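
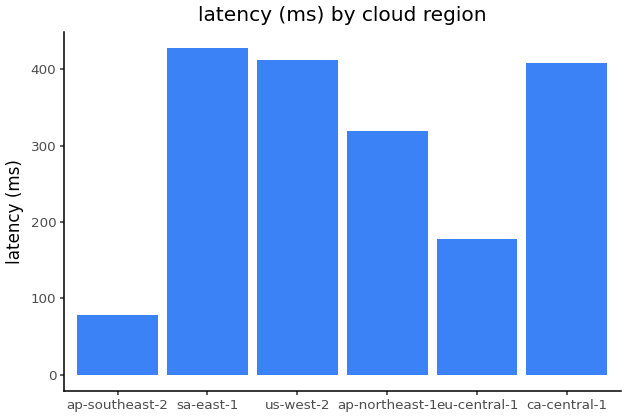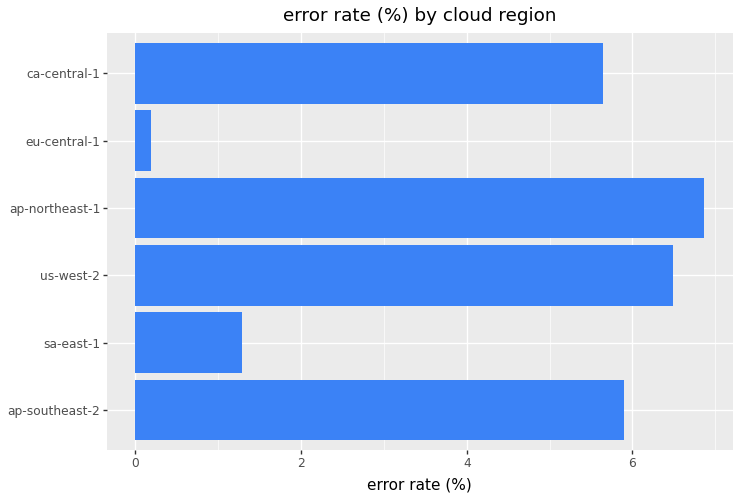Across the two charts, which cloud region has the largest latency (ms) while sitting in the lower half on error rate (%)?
sa-east-1

Chart 2 median error rate (%) ≈ 6; below-median cloud regions: sa-east-1, eu-central-1, ca-central-1. Among those, sa-east-1 has the highest latency (ms) (≈ 450).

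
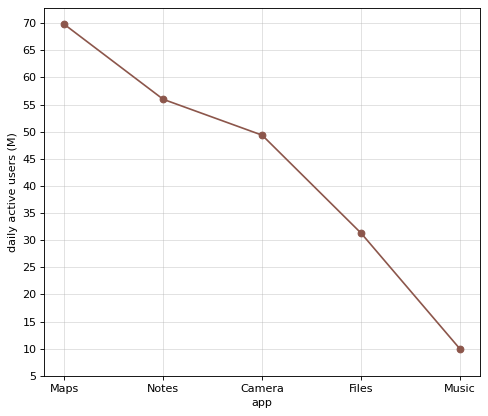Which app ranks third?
Camera

Top 4: Maps ≈ 70, Notes ≈ 55, Camera ≈ 50, Files ≈ 30.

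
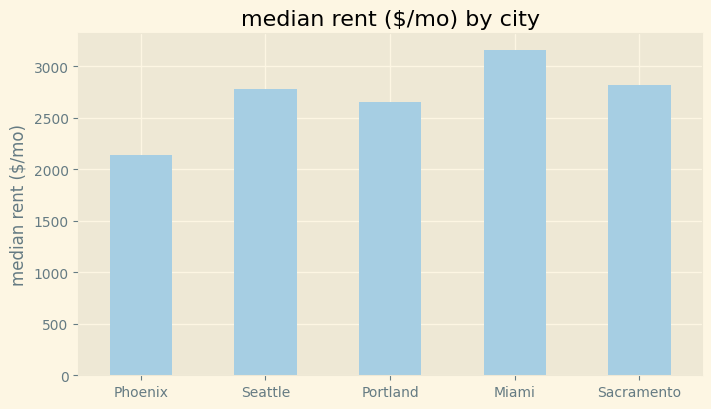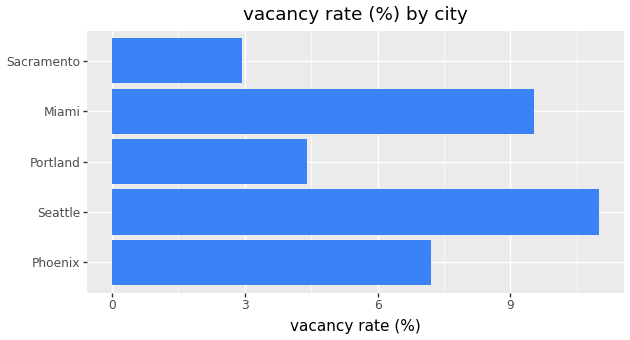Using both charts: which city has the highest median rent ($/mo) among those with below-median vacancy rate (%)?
Chart 2 median vacancy rate (%) ≈ 8; below-median cities: Portland, Sacramento. Among those, Sacramento has the highest median rent ($/mo) (≈ 3000).

Sacramento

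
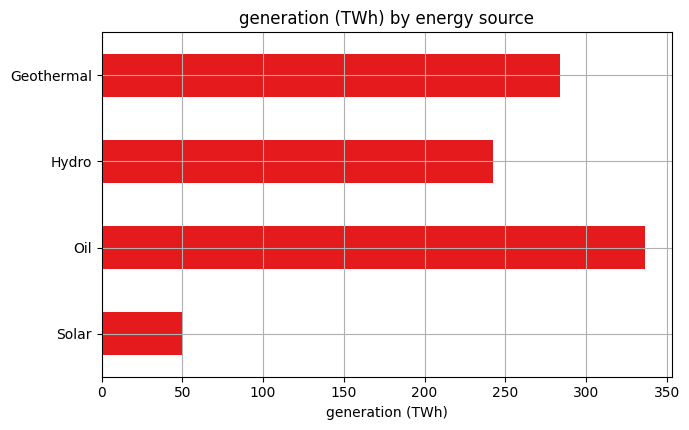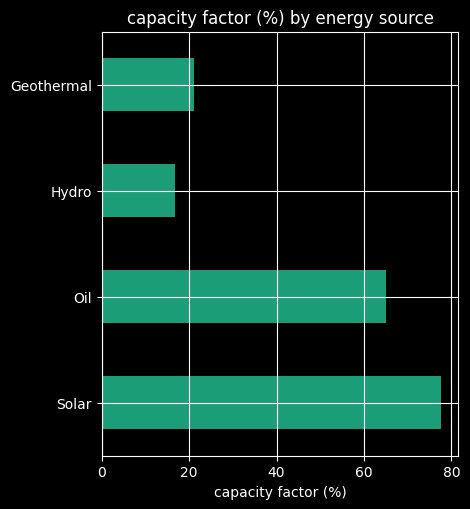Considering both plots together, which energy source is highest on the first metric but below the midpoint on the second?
Chart 2 median capacity factor (%) ≈ 40; below-median energy sources: Hydro, Geothermal. Among those, Geothermal has the highest generation (TWh) (≈ 300).

Geothermal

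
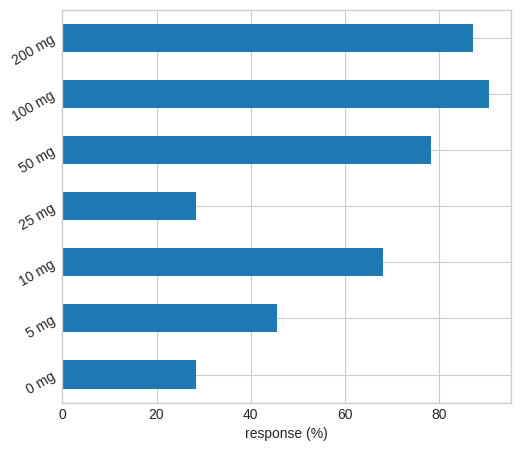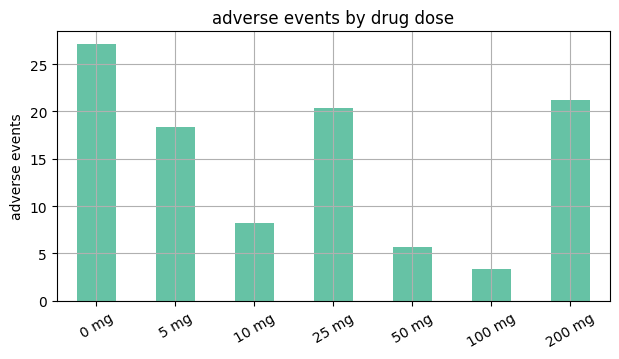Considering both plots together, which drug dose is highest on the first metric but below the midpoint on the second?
100 mg

Chart 2 median adverse events ≈ 20; below-median drug doses: 10 mg, 50 mg, 100 mg. Among those, 100 mg has the highest response (%) (≈ 90).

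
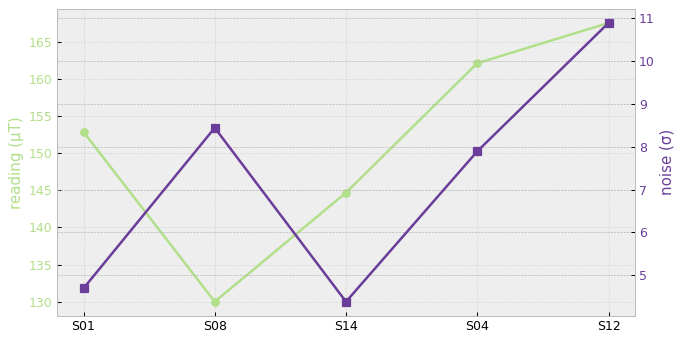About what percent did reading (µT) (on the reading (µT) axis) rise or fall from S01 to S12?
S01 ≈ 155, S12 ≈ 170; (170 − 155) / 155 ≈ +9.7%.

≈ +9.7%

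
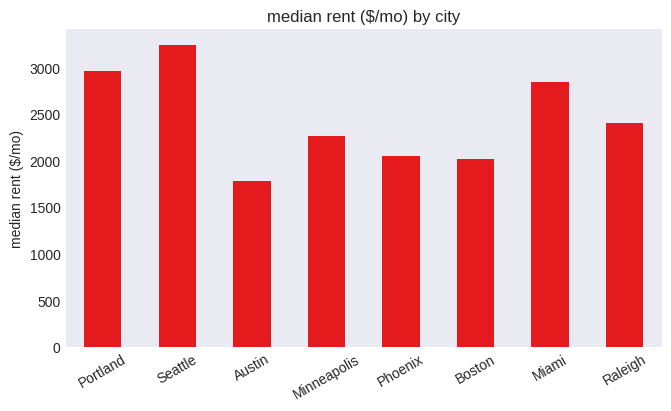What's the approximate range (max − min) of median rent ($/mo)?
Max Seattle ≈ 3000, min Austin ≈ 2000; range ≈ 1000.

≈ 1000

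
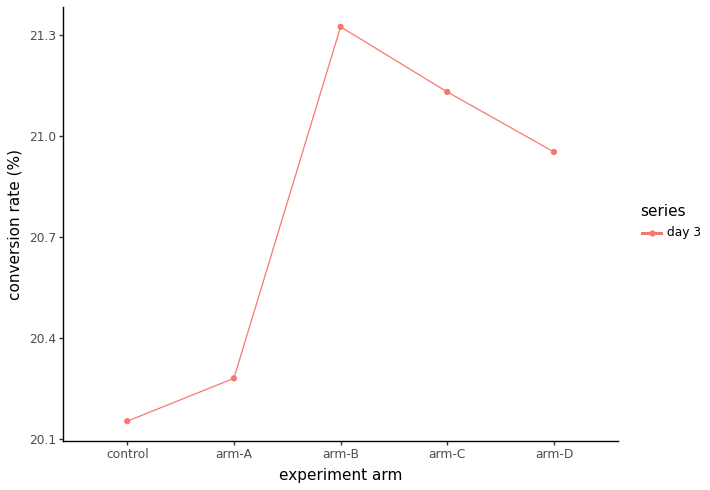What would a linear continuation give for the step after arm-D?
Last three: 21.3, 21.1, 21.0 → slope ≈ -0.15/step → next ≈ 20.85.

≈ 20.85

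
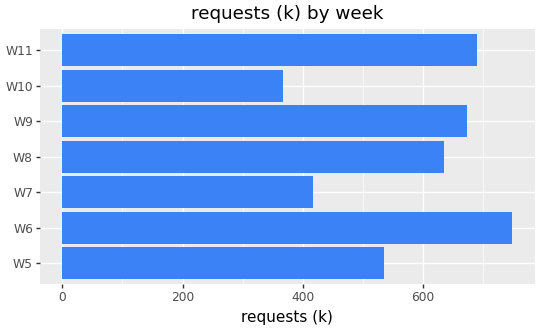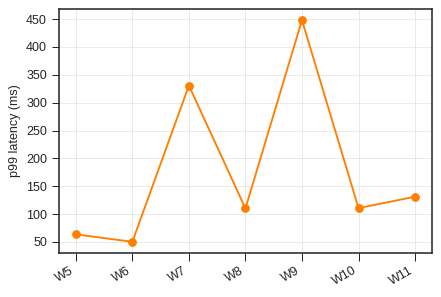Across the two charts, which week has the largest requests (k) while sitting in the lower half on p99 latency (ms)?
W6

Chart 2 median p99 latency (ms) ≈ 100; below-median weeks: W5, W6, W8. Among those, W6 has the highest requests (k) (≈ 700).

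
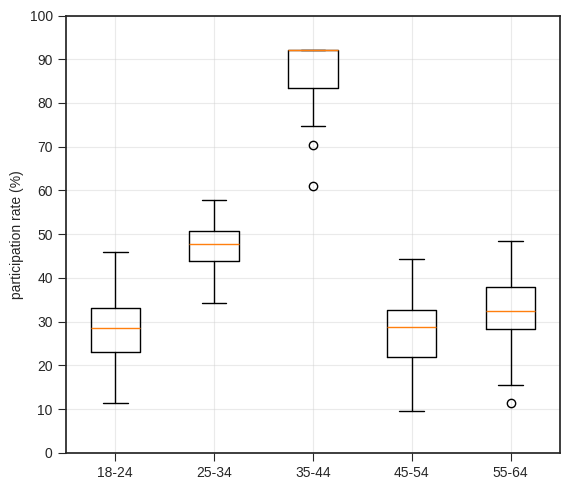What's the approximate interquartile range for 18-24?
Q3 ≈ 30, Q1 ≈ 20; IQR ≈ 10.

≈ 10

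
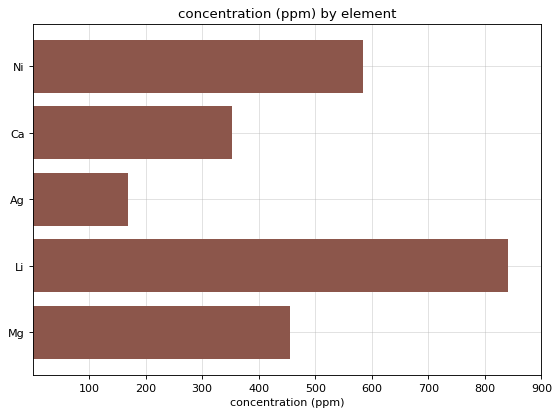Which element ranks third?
Top 4: Li ≈ 800, Ni ≈ 600, Mg ≈ 500, Ca ≈ 400.

Mg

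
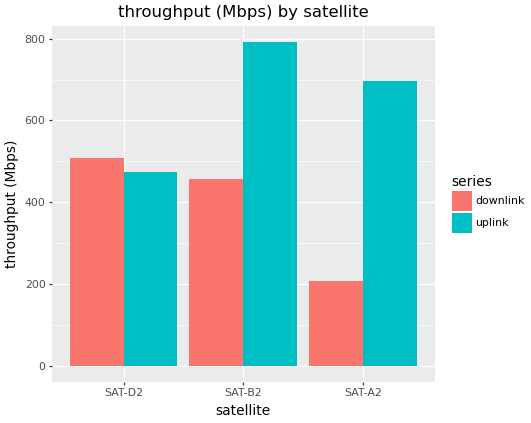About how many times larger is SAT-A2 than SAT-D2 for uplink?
≈ 1.4×

SAT-A2 ≈ 700, SAT-D2 ≈ 500; 700/500 ≈ 1.4.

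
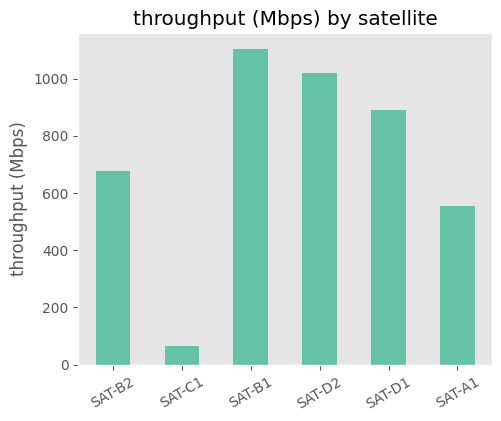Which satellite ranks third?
Top 4: SAT-B1 ≈ 1100, SAT-D2 ≈ 1000, SAT-D1 ≈ 900, SAT-B2 ≈ 700.

SAT-D1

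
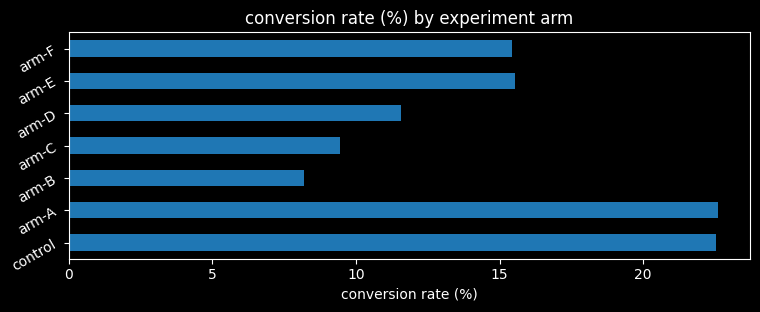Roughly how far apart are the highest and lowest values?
≈ 14

Max arm-A ≈ 22, min arm-B ≈ 8; range ≈ 14.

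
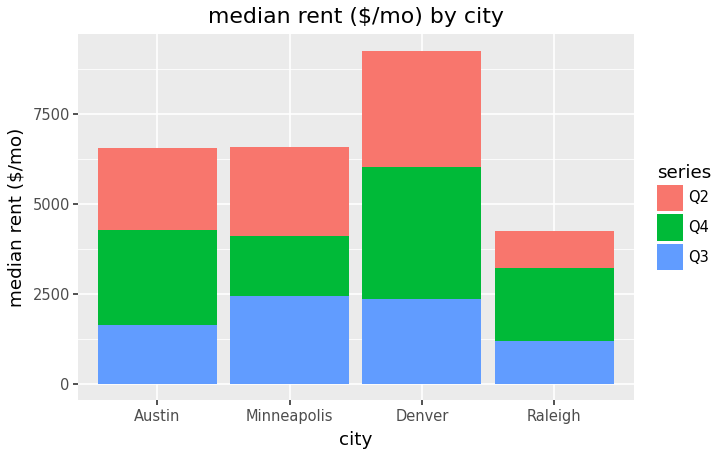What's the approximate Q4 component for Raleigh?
Q4 top ≈ 3000, bottom ≈ 1000; segment ≈ 2000.

≈ 2000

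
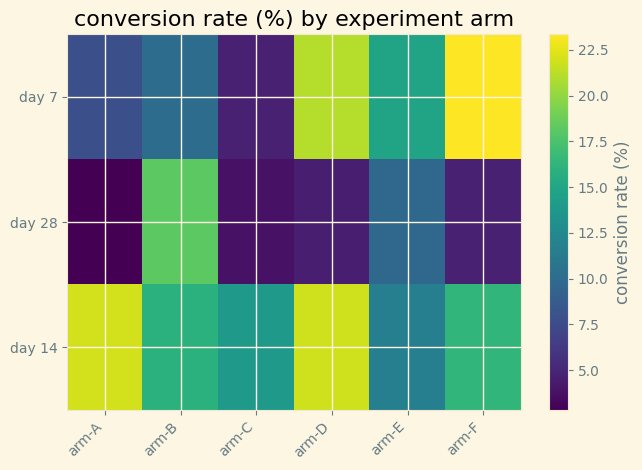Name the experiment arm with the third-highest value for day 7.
arm-E

Top 4 for day 7: arm-F ≈ 24, arm-D ≈ 22, arm-E ≈ 14, arm-B ≈ 10.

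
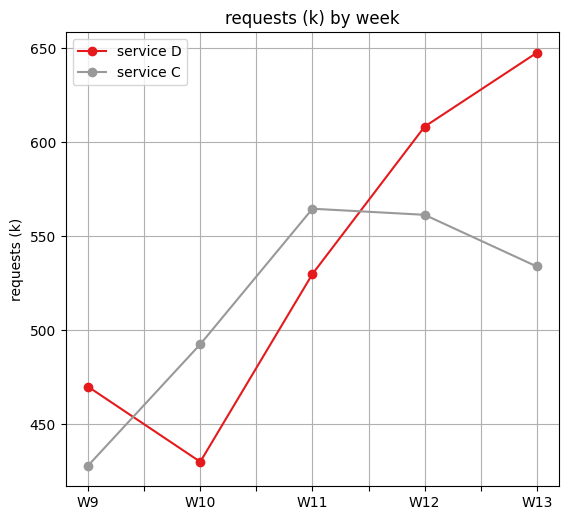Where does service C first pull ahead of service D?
W9: service C ≈ 420 vs service D ≈ 480 (not yet); W10: service C ≈ 500 vs service D ≈ 440 (first crossover).

W10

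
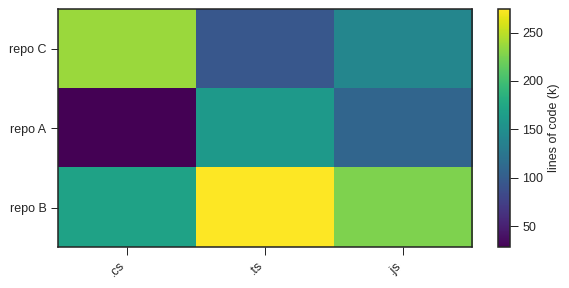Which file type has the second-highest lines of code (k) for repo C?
.js

Top 3 for repo C: .cs ≈ 250, .js ≈ 150, .ts ≈ 100.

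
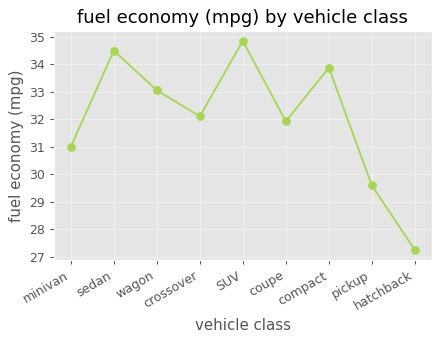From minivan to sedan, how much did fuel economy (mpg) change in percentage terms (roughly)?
≈ +9.7%

minivan ≈ 31, sedan ≈ 34; (34 − 31) / 31 ≈ +9.7%.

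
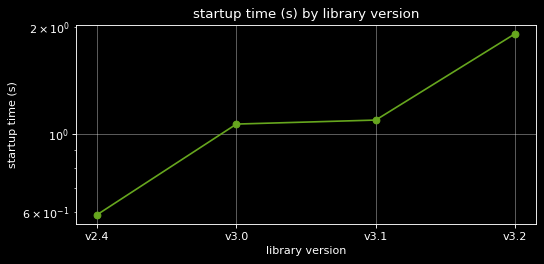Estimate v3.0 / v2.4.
v3.0 ≈ 1.0, v2.4 ≈ 0.6; 1.0/0.6 ≈ 1.67.

≈ 1.67×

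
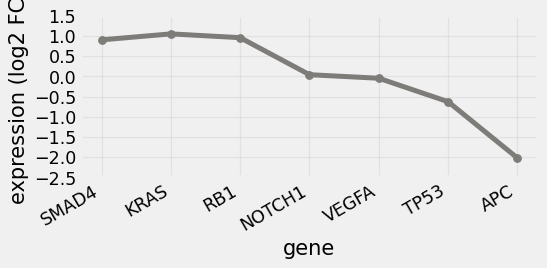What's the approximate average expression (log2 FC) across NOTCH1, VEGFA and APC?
(0.0 + 0.0 + -2.0) / 3 ≈ -0.67.

≈ -0.67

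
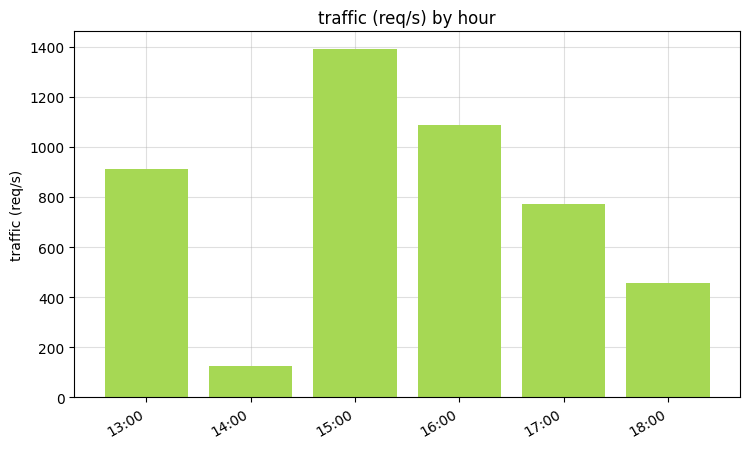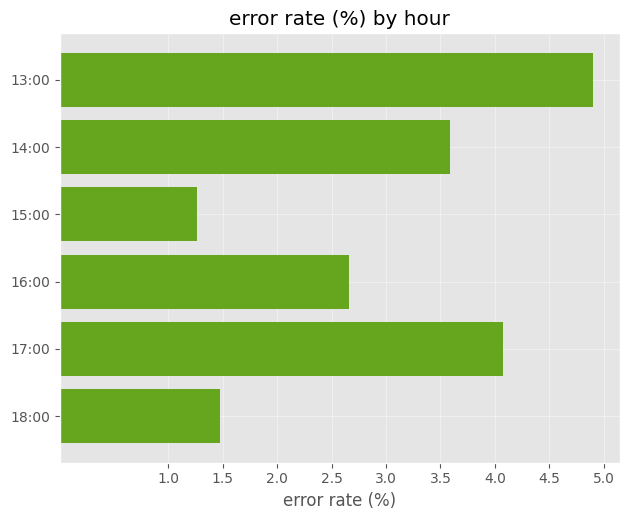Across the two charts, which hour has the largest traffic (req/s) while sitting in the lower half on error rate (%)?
Chart 2 median error rate (%) ≈ 3; below-median hours: 15:00, 16:00, 18:00. Among those, 15:00 has the highest traffic (req/s) (≈ 1400).

15:00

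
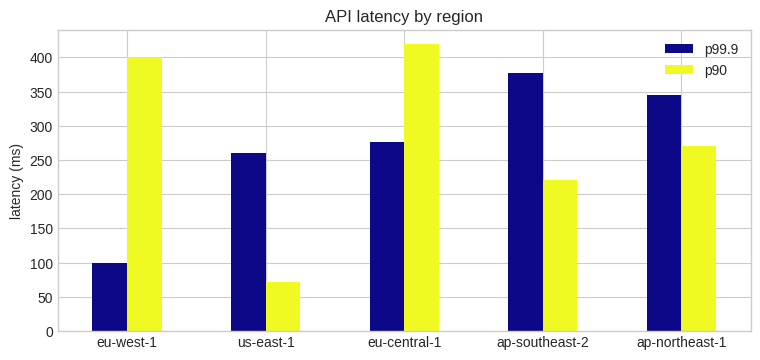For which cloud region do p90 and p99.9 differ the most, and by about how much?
eu-west-1: p90 ≈ 400, p99.9 ≈ 100 → gap ≈ 300. Next-largest (us-east-1) is only ≈ 200.

eu-west-1, ≈ 300 ms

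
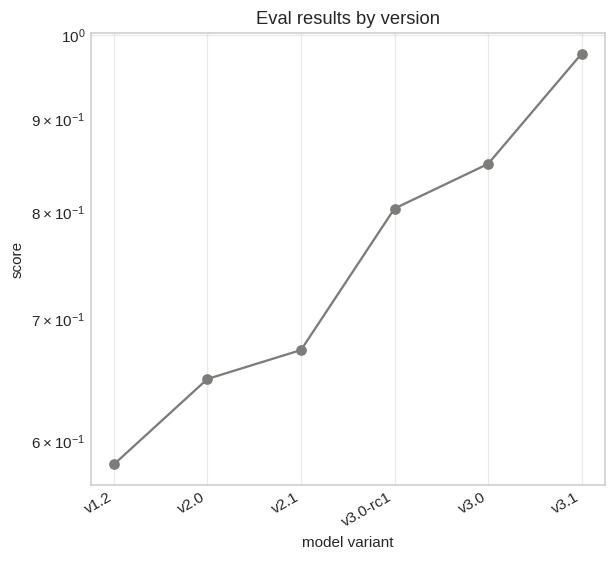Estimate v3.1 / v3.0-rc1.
v3.1 ≈ 1.00, v3.0-rc1 ≈ 0.80; 1.00/0.80 ≈ 1.25.

≈ 1.25×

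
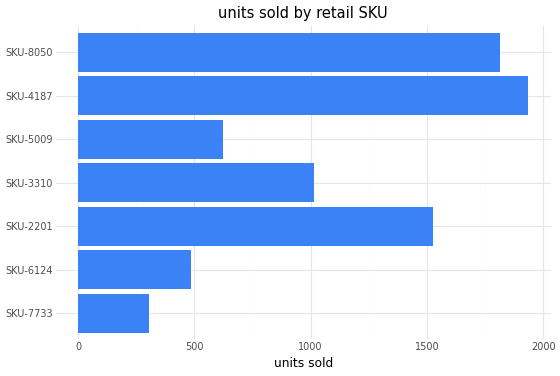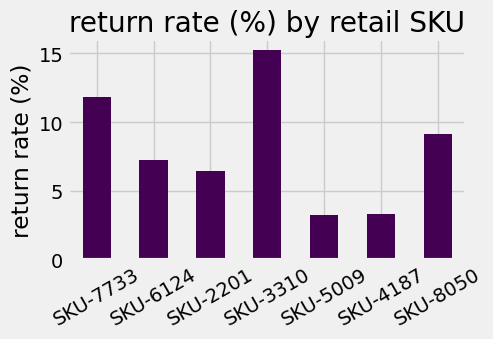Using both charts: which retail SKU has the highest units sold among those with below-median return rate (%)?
Chart 2 median return rate (%) ≈ 8; below-median retail SKUs: SKU-2201, SKU-5009, SKU-4187. Among those, SKU-4187 has the highest units sold (≈ 2000).

SKU-4187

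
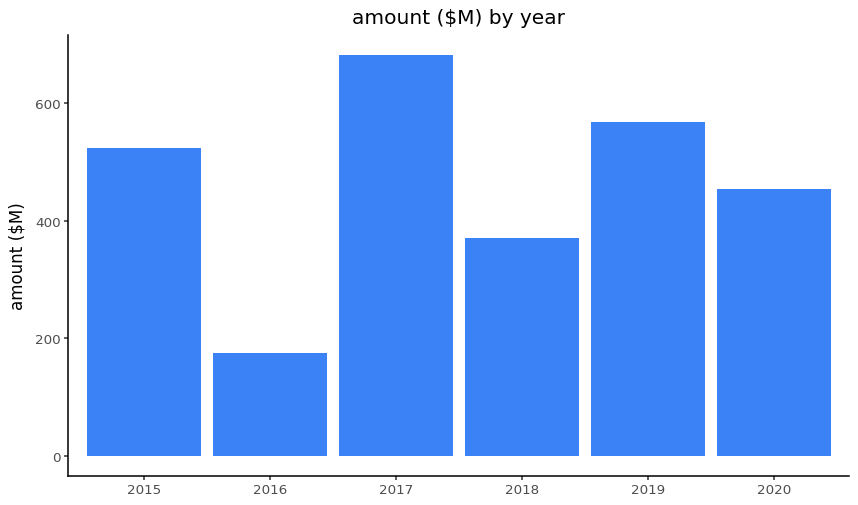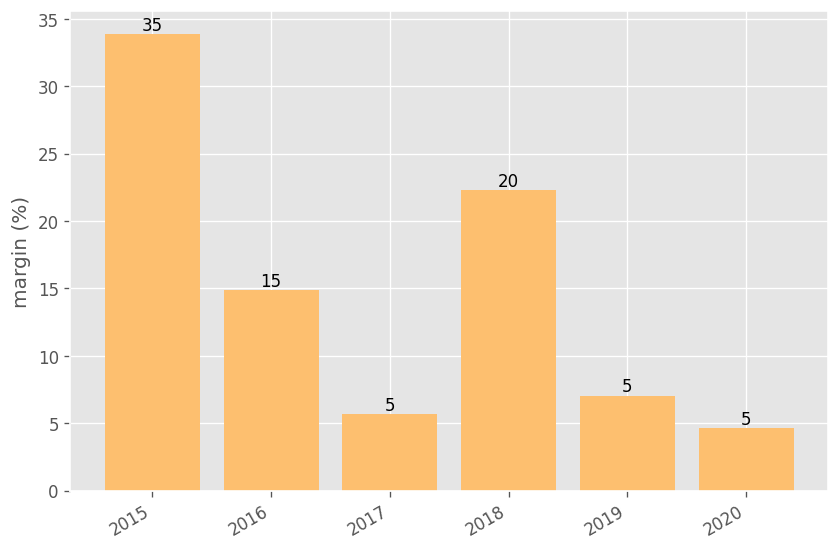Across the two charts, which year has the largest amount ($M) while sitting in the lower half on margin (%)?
2017

Chart 2 median margin (%) ≈ 10; below-median years: 2017, 2019, 2020. Among those, 2017 has the highest amount ($M) (≈ 700).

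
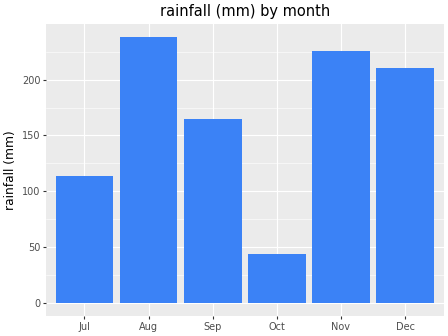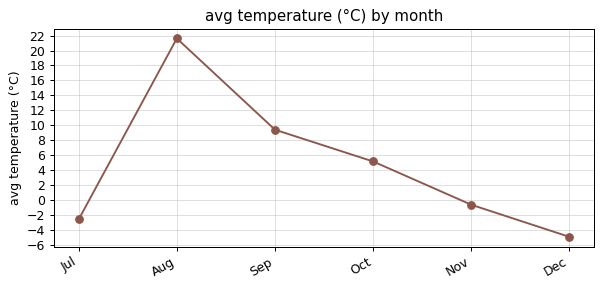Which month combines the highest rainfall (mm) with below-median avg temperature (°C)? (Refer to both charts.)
Chart 2 median avg temperature (°C) ≈ 2; below-median months: Jul, Nov, Dec. Among those, Nov has the highest rainfall (mm) (≈ 225).

Nov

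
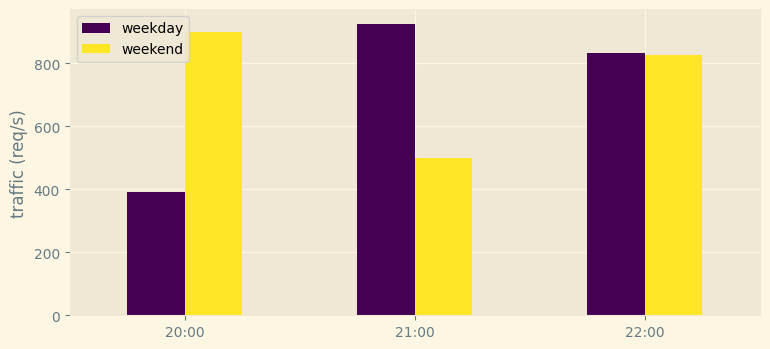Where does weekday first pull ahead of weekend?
20:00: weekday ≈ 400 vs weekend ≈ 900 (not yet); 21:00: weekday ≈ 900 vs weekend ≈ 500 (first crossover).

21:00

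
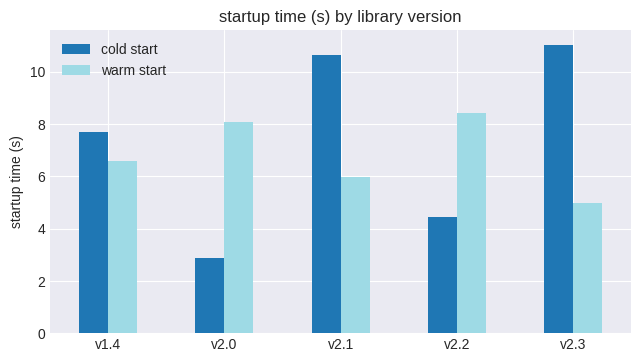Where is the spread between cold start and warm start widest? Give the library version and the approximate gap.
v2.3: cold start ≈ 11, warm start ≈ 5 → gap ≈ 6. Next-largest (v2.0) is only ≈ 5.

v2.3, ≈ 6 s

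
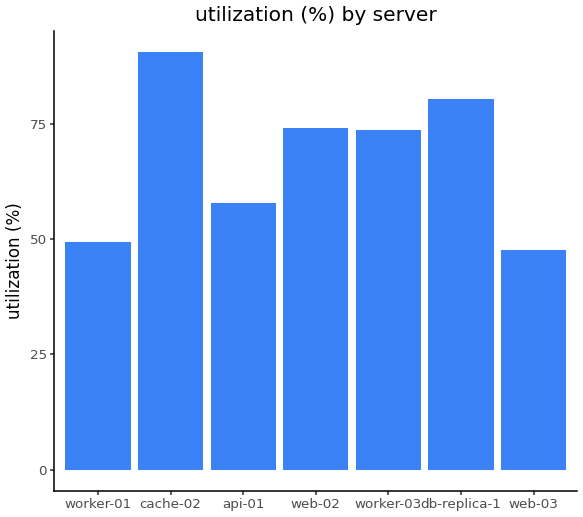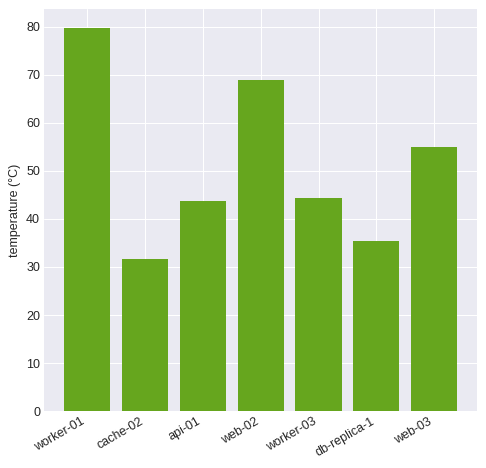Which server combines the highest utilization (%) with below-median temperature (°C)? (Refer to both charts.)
Chart 2 median temperature (°C) ≈ 40; below-median servers: cache-02, api-01, db-replica-1. Among those, cache-02 has the highest utilization (%) (≈ 90).

cache-02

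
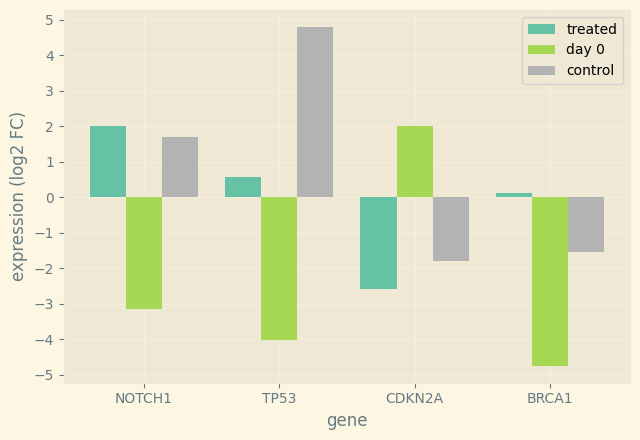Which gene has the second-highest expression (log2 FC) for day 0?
Top 3 for day 0: CDKN2A ≈ 2, NOTCH1 ≈ -3, TP53 ≈ -4.

NOTCH1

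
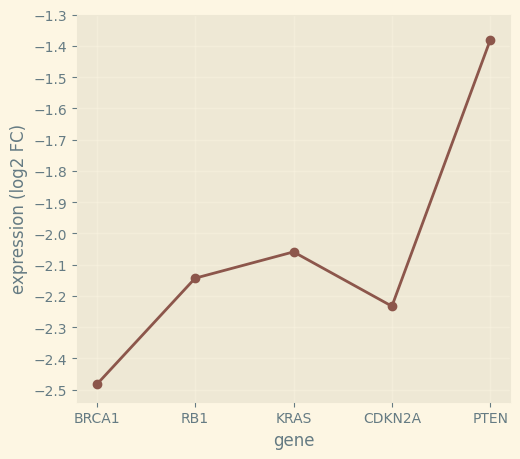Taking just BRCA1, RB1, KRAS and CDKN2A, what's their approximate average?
≈ -2.23

(-2.5 + -2.1 + -2.1 + -2.2) / 4 ≈ -2.23.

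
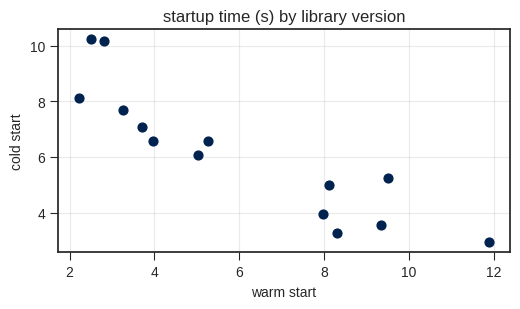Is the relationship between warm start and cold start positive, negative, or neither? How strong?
negative, strong

Points are negatively correlated; strong (|r| ≈ 0.9).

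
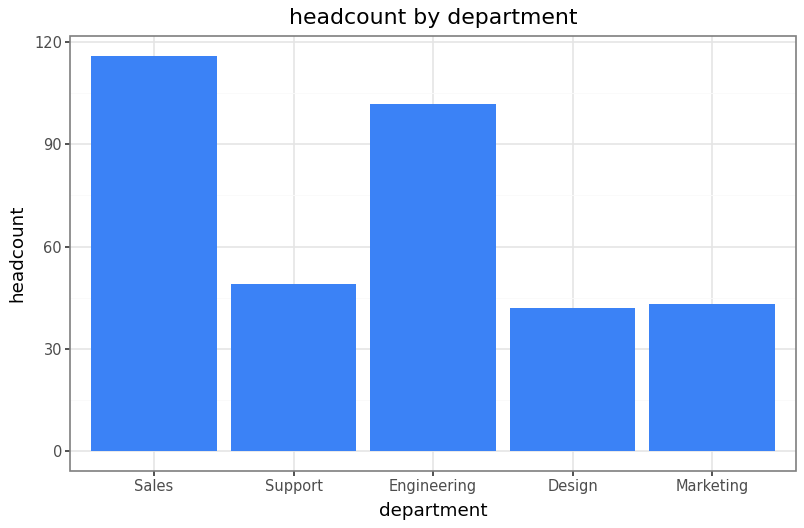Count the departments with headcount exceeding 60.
2

Above 60: Sales, Engineering.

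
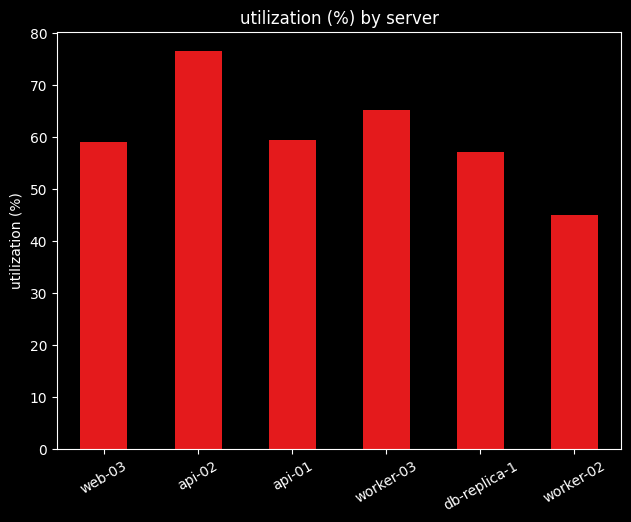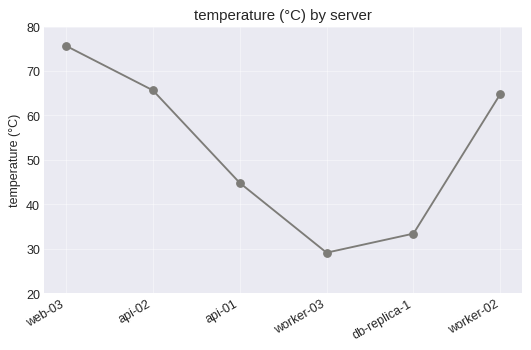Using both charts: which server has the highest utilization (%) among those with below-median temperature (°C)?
worker-03

Chart 2 median temperature (°C) ≈ 50; below-median servers: api-01, worker-03, db-replica-1. Among those, worker-03 has the highest utilization (%) (≈ 70).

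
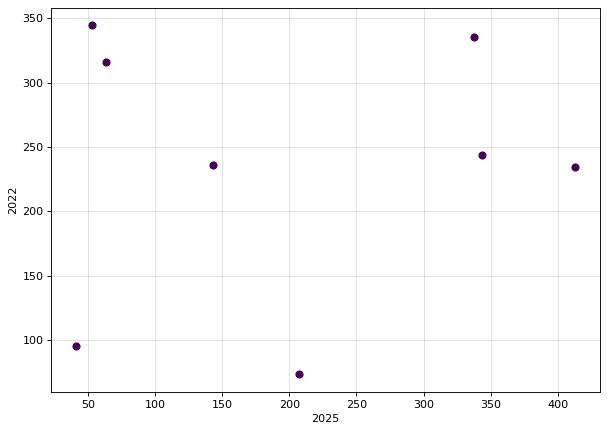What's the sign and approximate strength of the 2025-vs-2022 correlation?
Points are roughly uncorrelated; weak (|r| ≈ 0.1).

no clear correlation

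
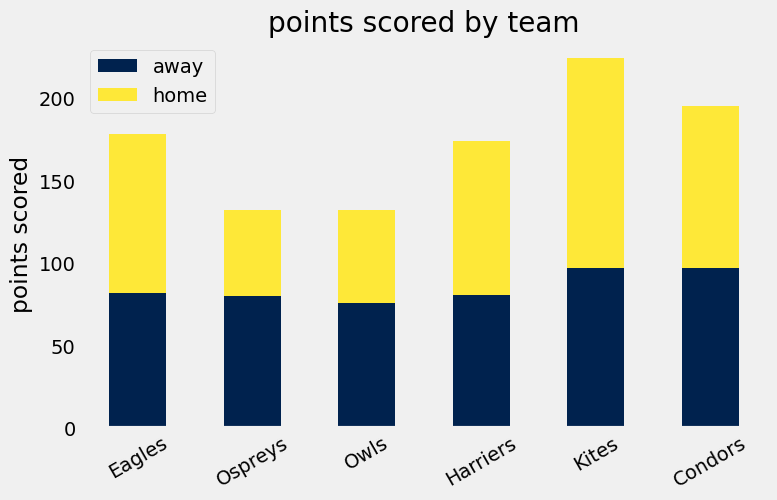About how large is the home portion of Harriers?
home top ≈ 180, bottom ≈ 80; segment ≈ 100.

≈ 100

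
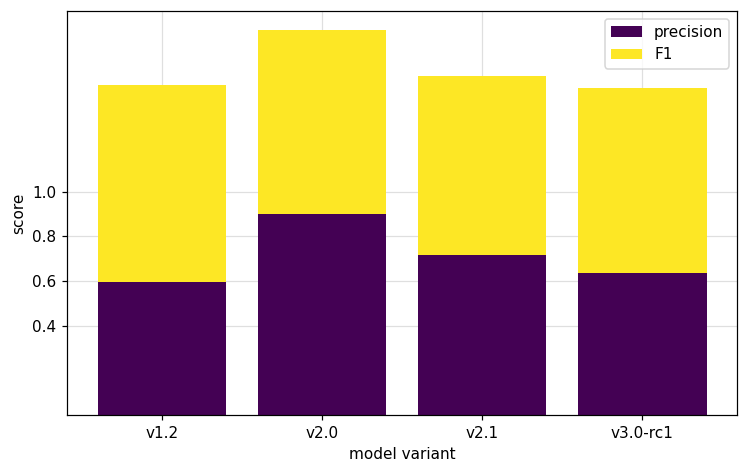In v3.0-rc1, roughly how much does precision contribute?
≈ 0.6

precision top ≈ 0.6, bottom ≈ 0.0; segment ≈ 0.6.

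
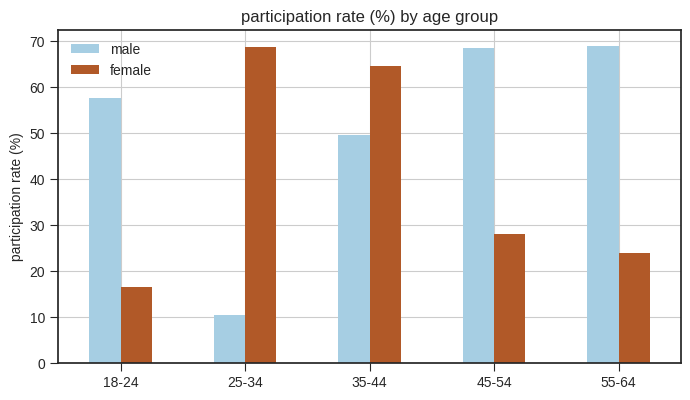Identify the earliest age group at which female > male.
25-34

18-24: female ≈ 20 vs male ≈ 60 (not yet); 25-34: female ≈ 70 vs male ≈ 10 (first crossover).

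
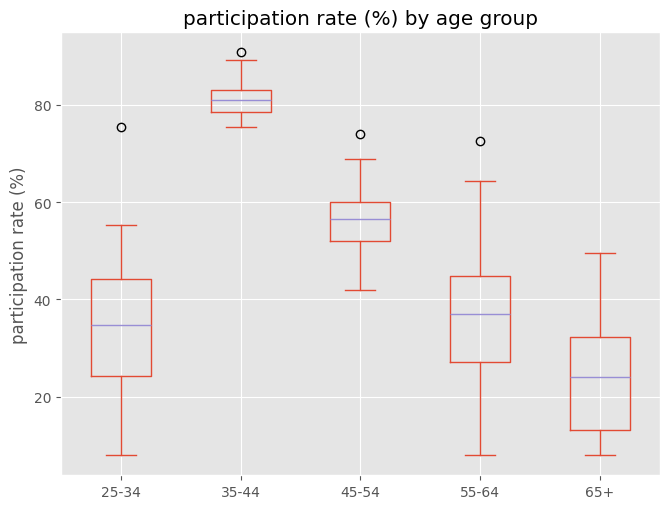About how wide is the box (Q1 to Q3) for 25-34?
Q3 ≈ 40, Q1 ≈ 20; IQR ≈ 20.

≈ 20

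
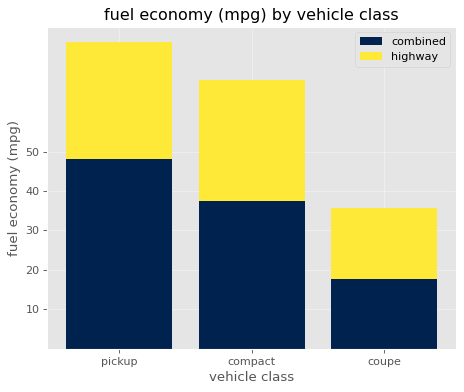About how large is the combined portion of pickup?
≈ 50

combined top ≈ 50, bottom ≈ 0; segment ≈ 50.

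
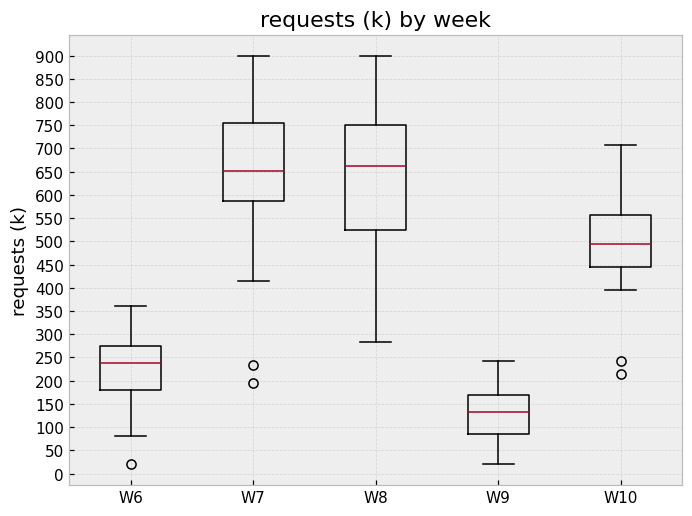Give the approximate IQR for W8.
≈ 250

Q3 ≈ 750, Q1 ≈ 500; IQR ≈ 250.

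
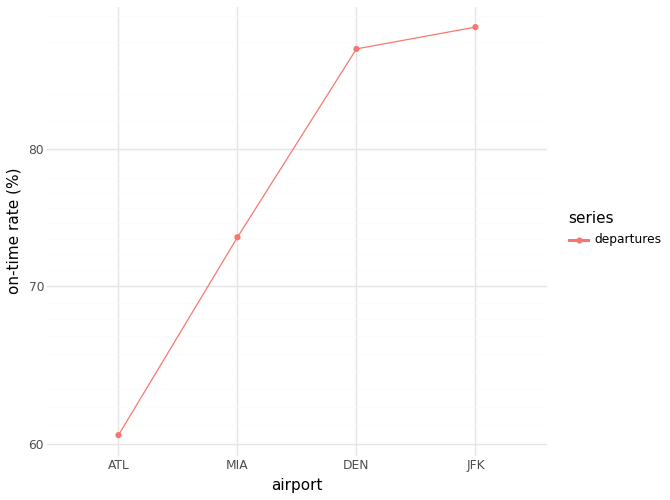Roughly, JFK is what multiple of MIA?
≈ 1.2×

JFK ≈ 90, MIA ≈ 75; 90/75 ≈ 1.2.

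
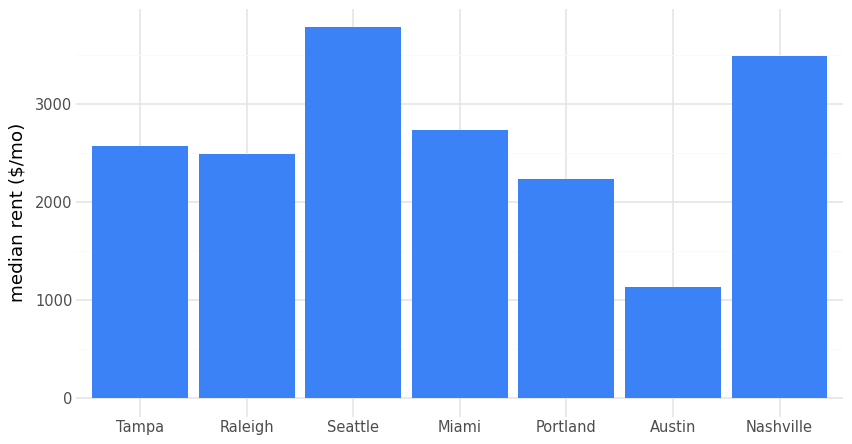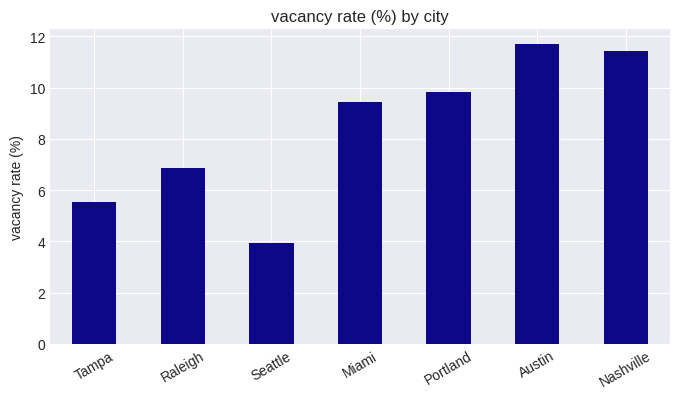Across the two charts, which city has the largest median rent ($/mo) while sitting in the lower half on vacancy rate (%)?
Seattle

Chart 2 median vacancy rate (%) ≈ 10; below-median cities: Tampa, Raleigh, Seattle. Among those, Seattle has the highest median rent ($/mo) (≈ 4000).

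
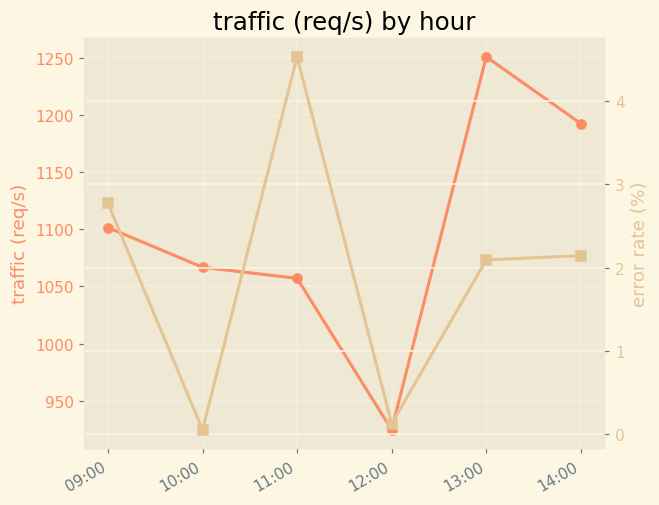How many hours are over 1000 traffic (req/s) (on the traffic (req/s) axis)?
5

Above 1000: 09:00, 10:00, 11:00, 13:00, 14:00.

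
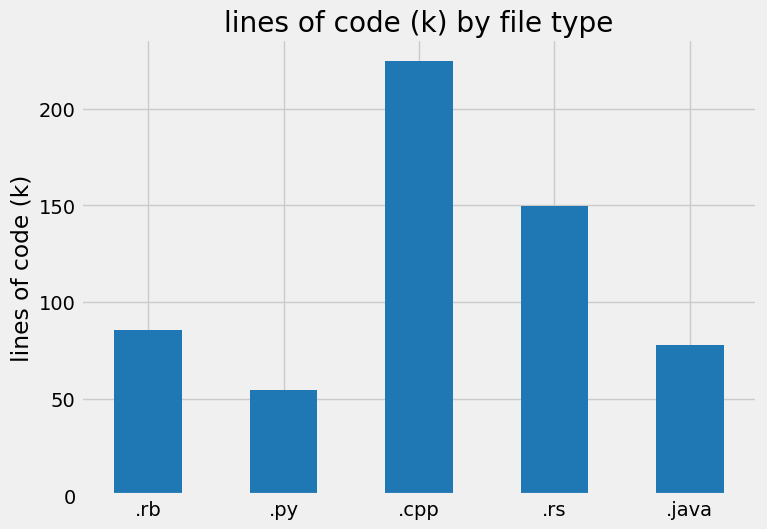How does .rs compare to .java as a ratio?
.rs ≈ 140, .java ≈ 80; 140/80 ≈ 1.75.

≈ 1.75×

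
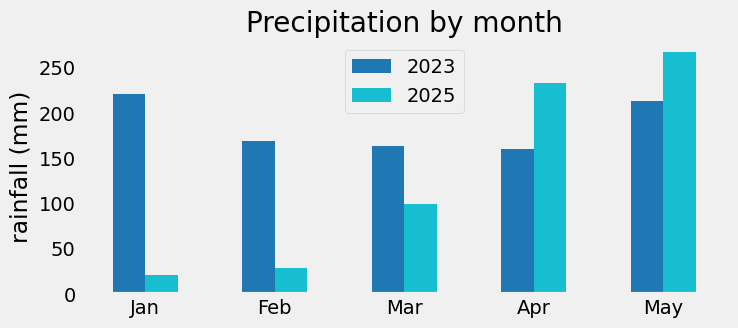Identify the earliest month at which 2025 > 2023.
Mar: 2025 ≈ 100 vs 2023 ≈ 175 (not yet); Apr: 2025 ≈ 225 vs 2023 ≈ 150 (first crossover).

Apr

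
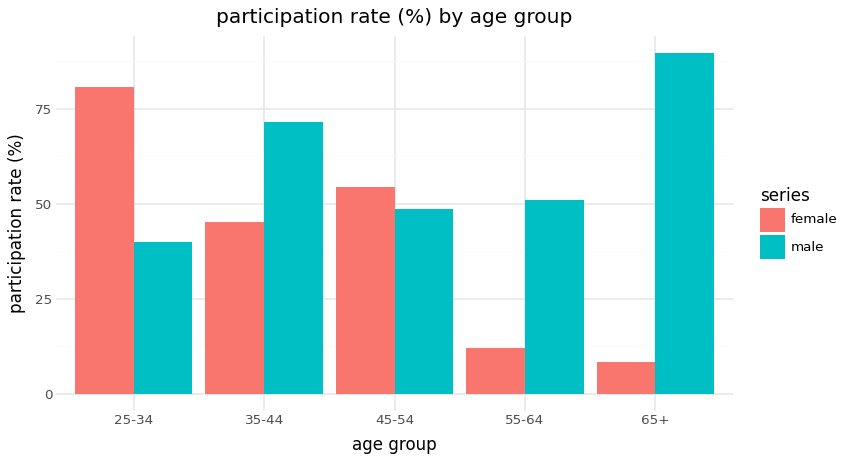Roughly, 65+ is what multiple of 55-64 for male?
≈ 1.8×

65+ ≈ 90, 55-64 ≈ 50; 90/50 ≈ 1.8.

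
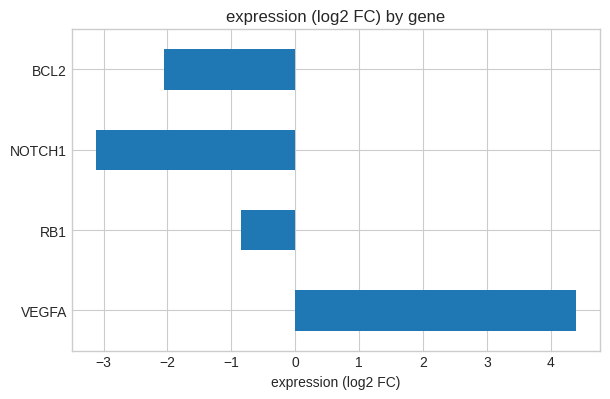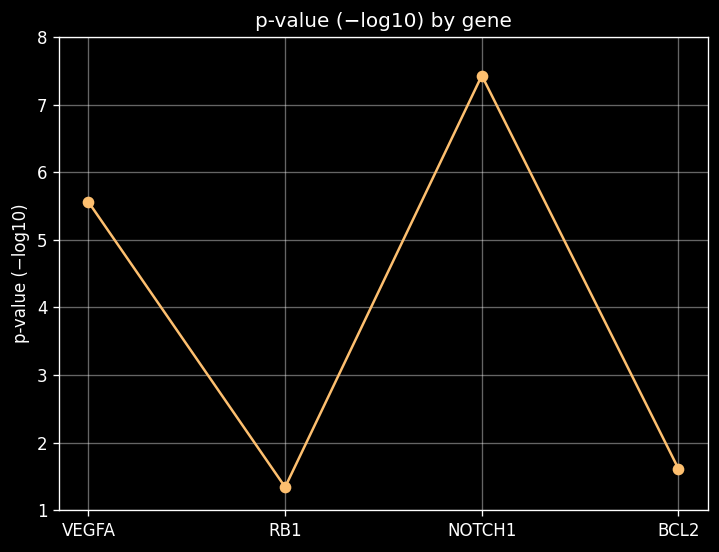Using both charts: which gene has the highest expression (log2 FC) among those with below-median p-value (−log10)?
RB1

Chart 2 median p-value (−log10) ≈ 4; below-median genes: RB1, BCL2. Among those, RB1 has the highest expression (log2 FC) (≈ -1).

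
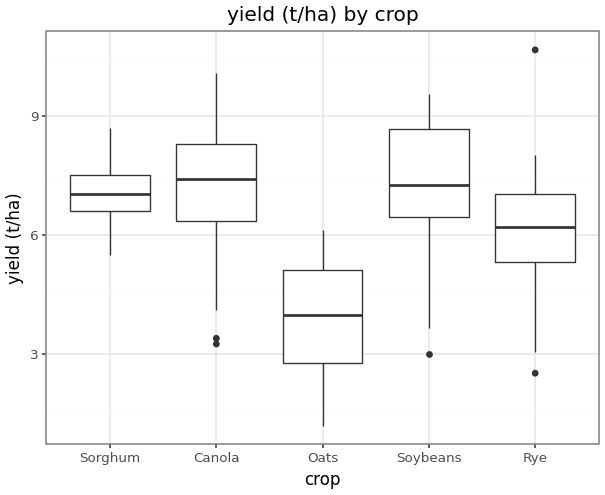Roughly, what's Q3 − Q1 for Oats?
≈ 2.0

Q3 ≈ 5.0, Q1 ≈ 3.0; IQR ≈ 2.0.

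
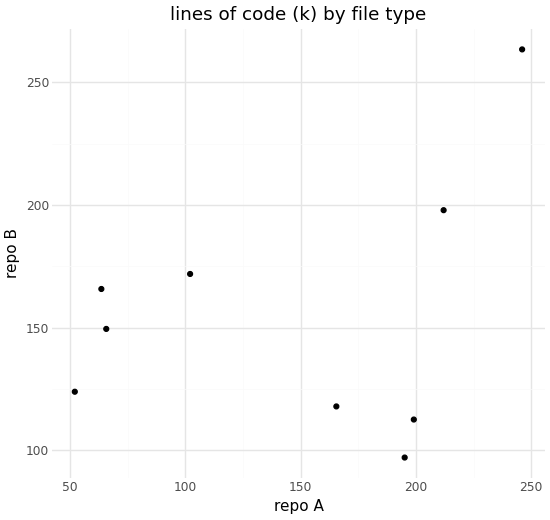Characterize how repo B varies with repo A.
Points are positively correlated; weak (|r| ≈ 0.3).

positive, weak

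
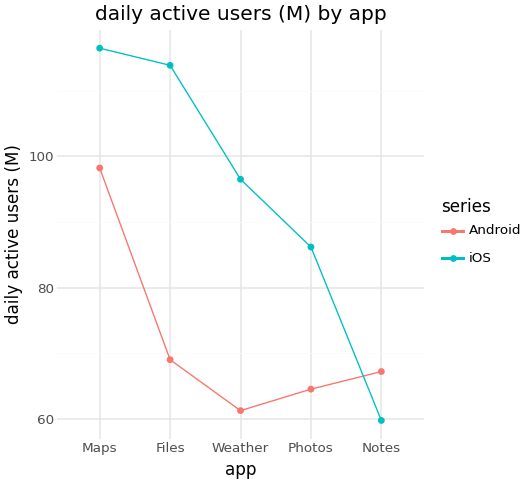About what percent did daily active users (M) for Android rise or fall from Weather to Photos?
≈ +8.3%

Weather ≈ 60, Photos ≈ 65; (65 − 60) / 60 ≈ +8.3%.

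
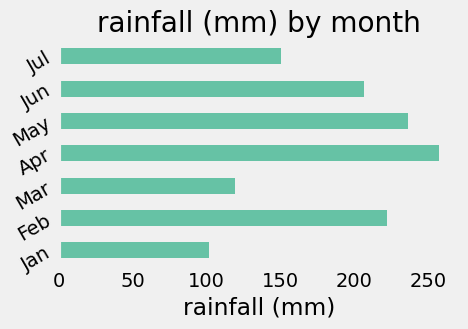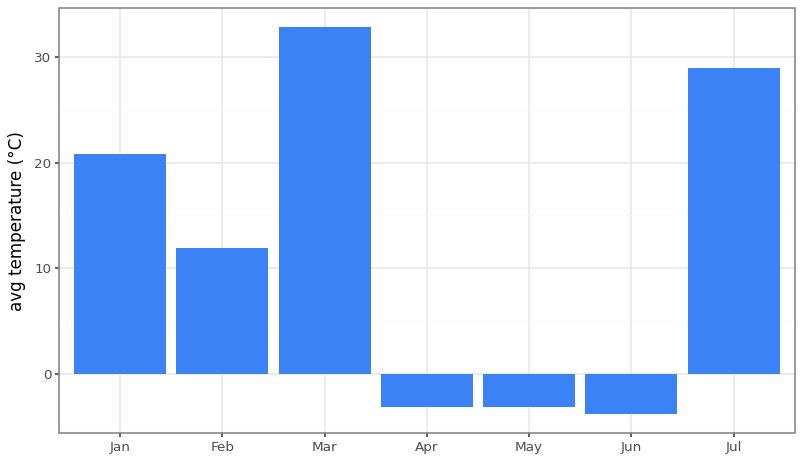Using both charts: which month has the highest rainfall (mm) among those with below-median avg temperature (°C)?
Chart 2 median avg temperature (°C) ≈ 10; below-median months: Apr, May, Jun. Among those, Apr has the highest rainfall (mm) (≈ 250).

Apr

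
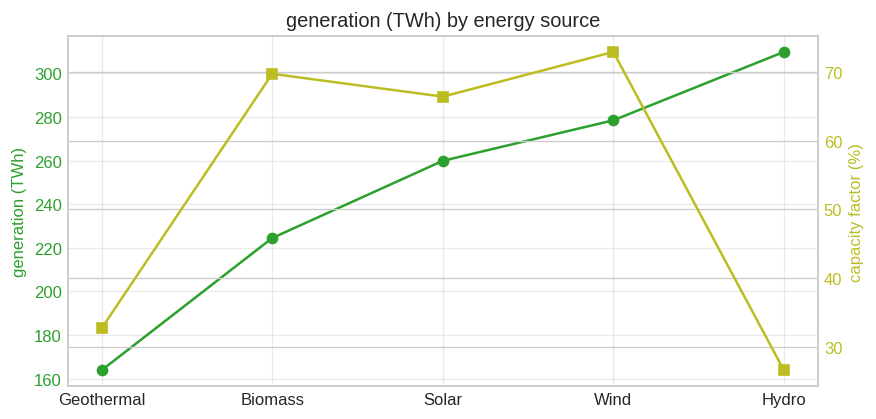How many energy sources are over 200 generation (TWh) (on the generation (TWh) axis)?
4

Above 200: Biomass, Solar, Wind, Hydro.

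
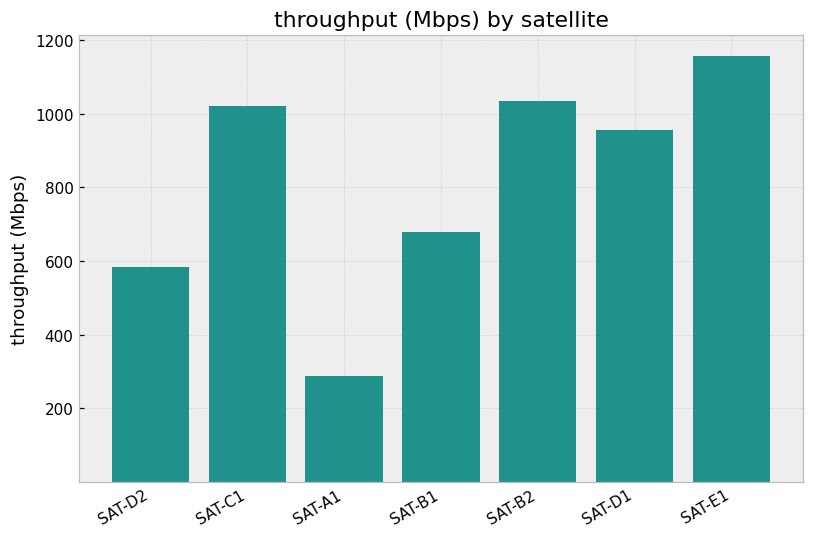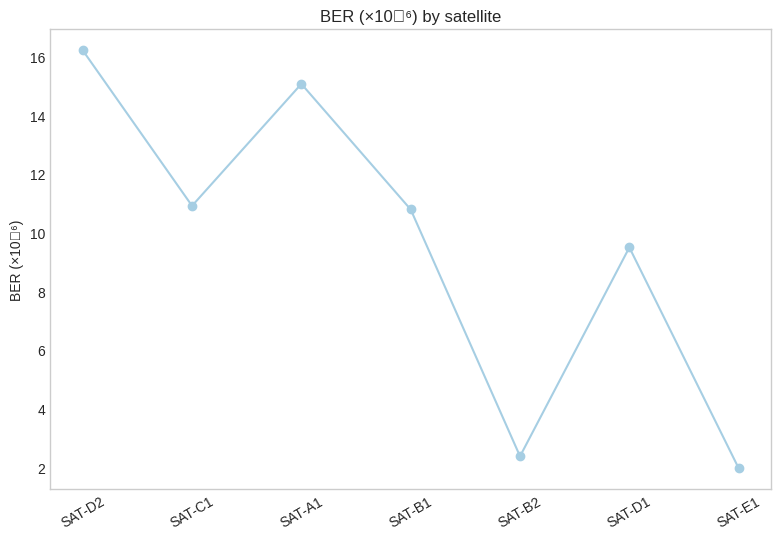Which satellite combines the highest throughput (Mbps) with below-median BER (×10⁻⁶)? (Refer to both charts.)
SAT-E1

Chart 2 median BER (×10⁻⁶) ≈ 10; below-median satellites: SAT-B2, SAT-D1, SAT-E1. Among those, SAT-E1 has the highest throughput (Mbps) (≈ 1200).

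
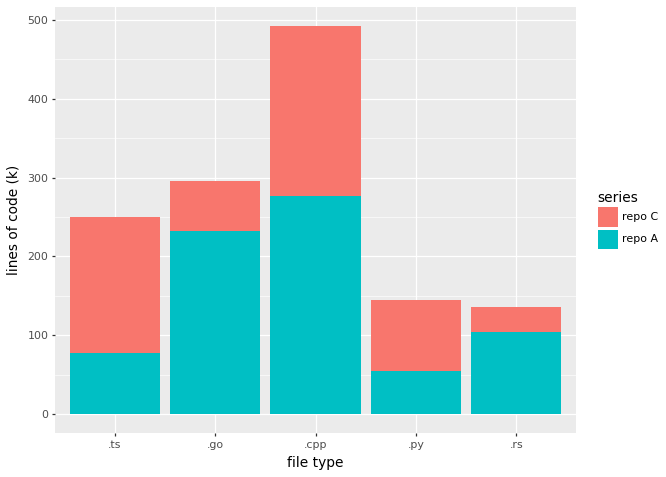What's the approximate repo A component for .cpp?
repo A top ≈ 300, bottom ≈ 0; segment ≈ 300.

≈ 300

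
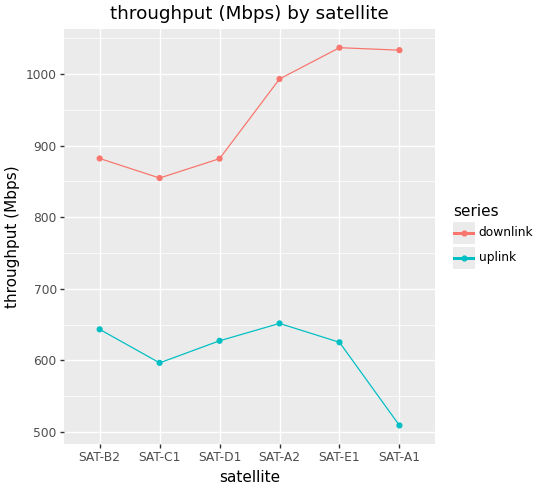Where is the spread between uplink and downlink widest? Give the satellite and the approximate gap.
SAT-A1: uplink ≈ 500, downlink ≈ 1050 → gap ≈ 550. Next-largest (SAT-E1) is only ≈ 400.

SAT-A1, ≈ 550 Mbps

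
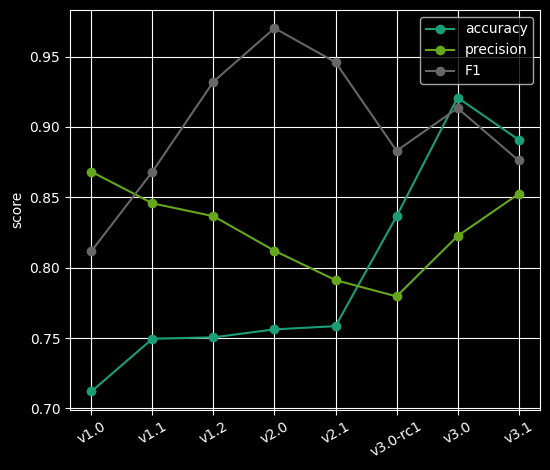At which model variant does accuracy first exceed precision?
v3.0-rc1

v2.1: accuracy ≈ 0.75 vs precision ≈ 0.80 (not yet); v3.0-rc1: accuracy ≈ 0.85 vs precision ≈ 0.80 (first crossover).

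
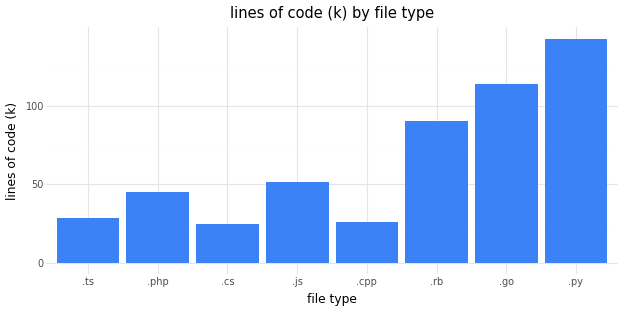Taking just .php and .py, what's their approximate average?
≈ 90

(40 + 140) / 2 ≈ 90.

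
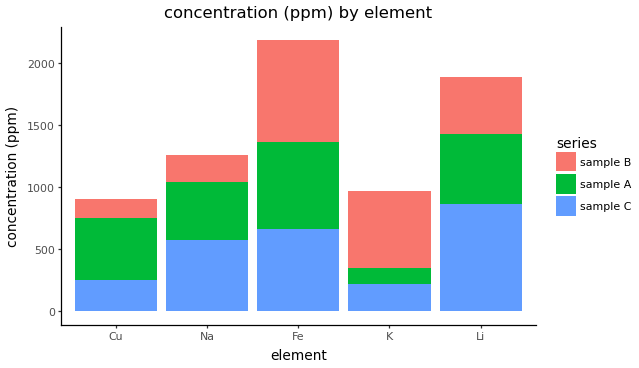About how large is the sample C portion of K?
≈ 200

sample C top ≈ 200, bottom ≈ 0; segment ≈ 200.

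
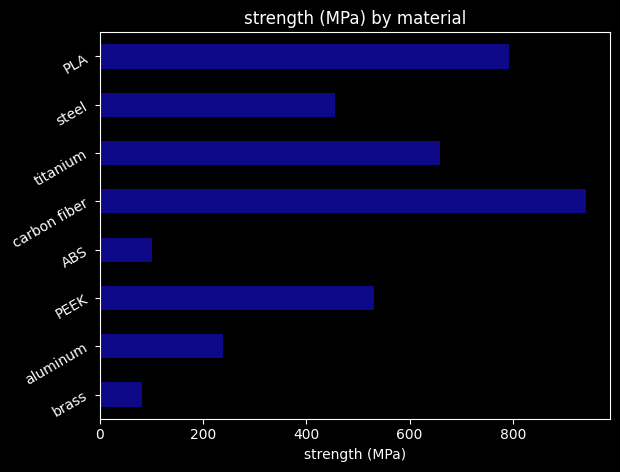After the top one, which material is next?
PLA

Top 3: carbon fiber ≈ 900, PLA ≈ 800, titanium ≈ 700.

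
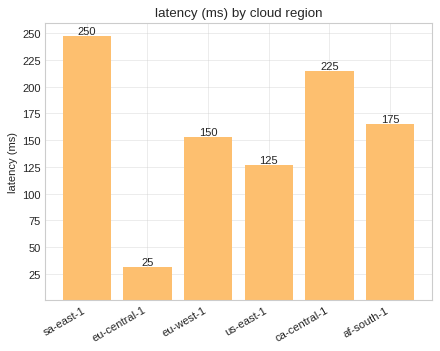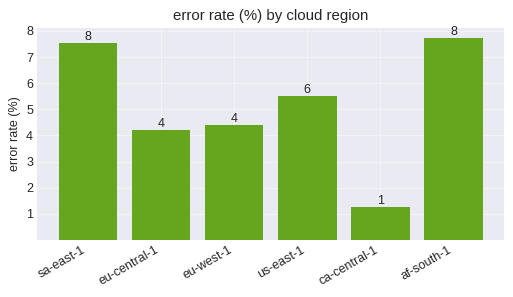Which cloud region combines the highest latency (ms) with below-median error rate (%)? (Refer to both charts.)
Chart 2 median error rate (%) ≈ 5; below-median cloud regions: eu-central-1, eu-west-1, ca-central-1. Among those, ca-central-1 has the highest latency (ms) (≈ 225).

ca-central-1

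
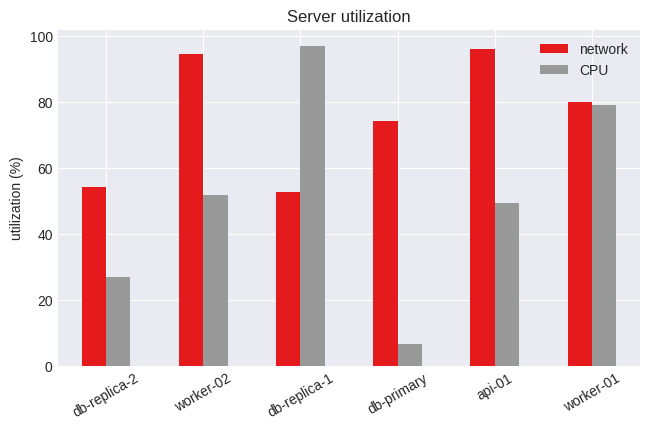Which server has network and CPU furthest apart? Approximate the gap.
db-primary, ≈ 60 %

db-primary: network ≈ 70, CPU ≈ 10 → gap ≈ 60. Next-largest (api-01) is only ≈ 50.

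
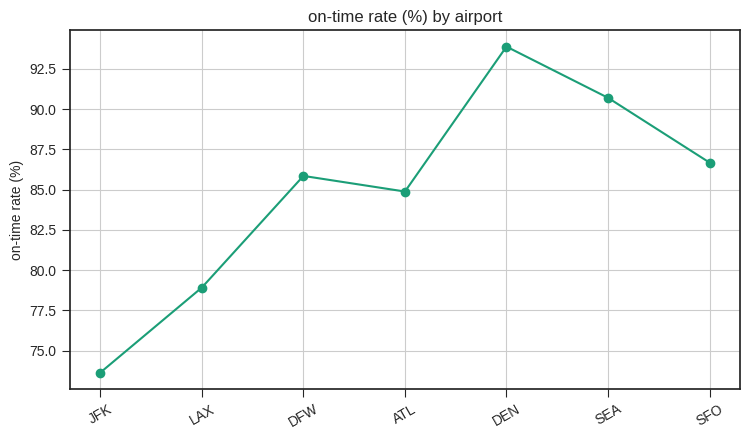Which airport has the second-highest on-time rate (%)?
SEA

Top 3: DEN ≈ 94, SEA ≈ 90, SFO ≈ 86.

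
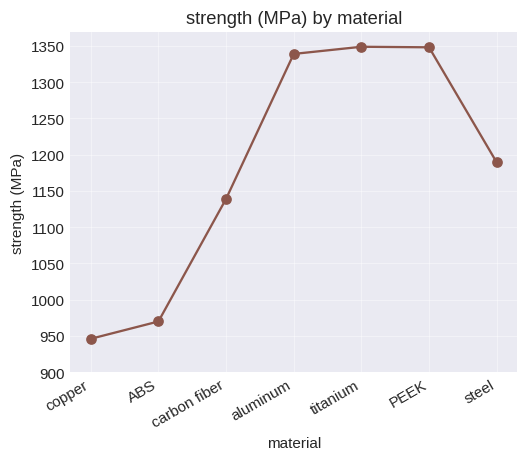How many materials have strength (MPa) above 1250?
Above 1250: aluminum, titanium, PEEK.

3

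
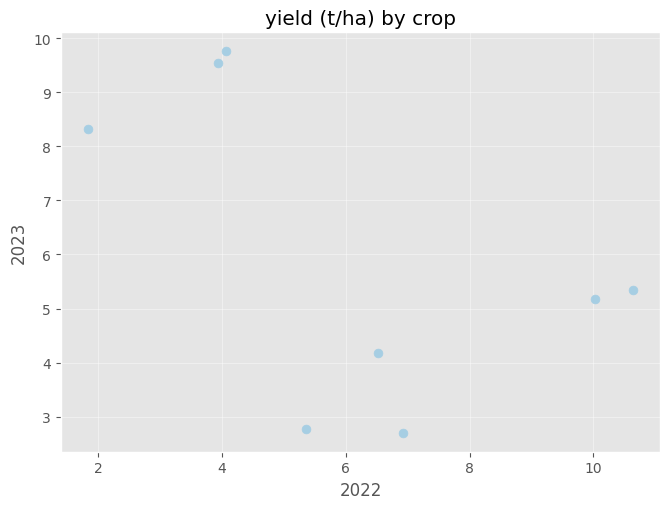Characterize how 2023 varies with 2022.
Points are negatively correlated; moderate (|r| ≈ 0.5).

negative, moderate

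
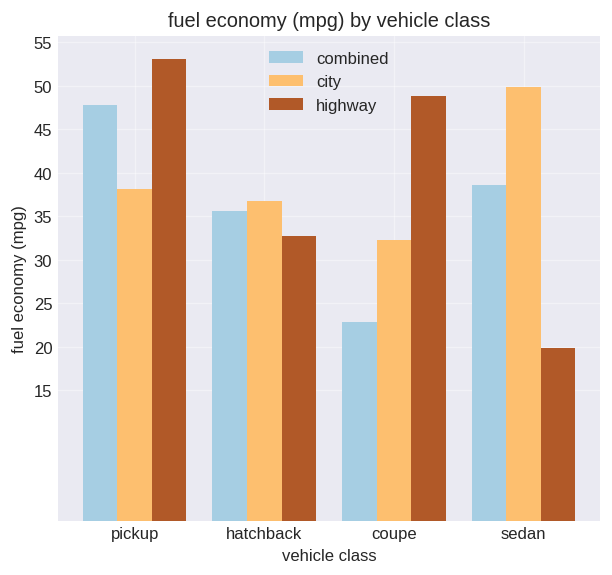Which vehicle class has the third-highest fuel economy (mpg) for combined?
Top 4 for combined: pickup ≈ 50, sedan ≈ 40, hatchback ≈ 35, coupe ≈ 25.

hatchback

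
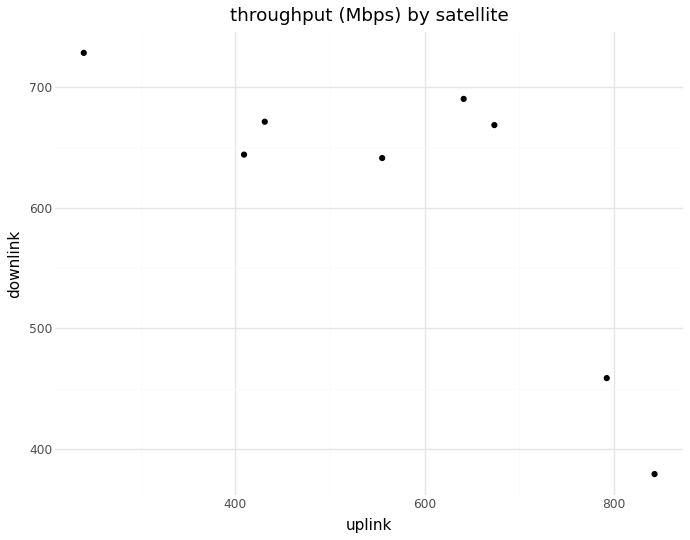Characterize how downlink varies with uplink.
negative, strong

Points are negatively correlated; strong (|r| ≈ 0.8).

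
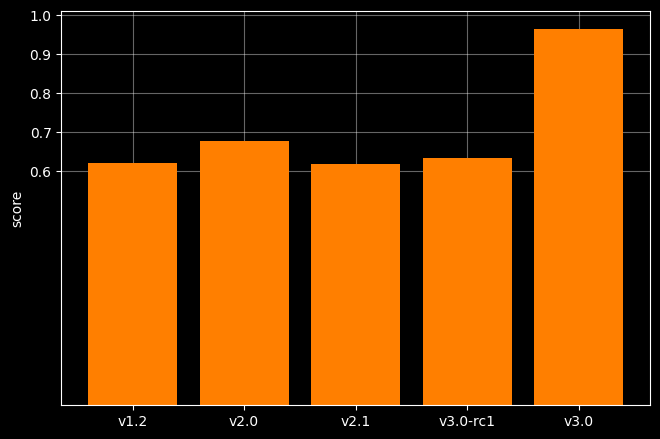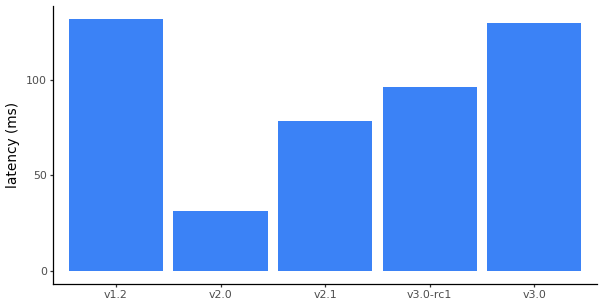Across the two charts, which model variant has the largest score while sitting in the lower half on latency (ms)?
Chart 2 median latency (ms) ≈ 100; below-median model variants: v2.0, v2.1. Among those, v2.0 has the highest score (≈ 0.7).

v2.0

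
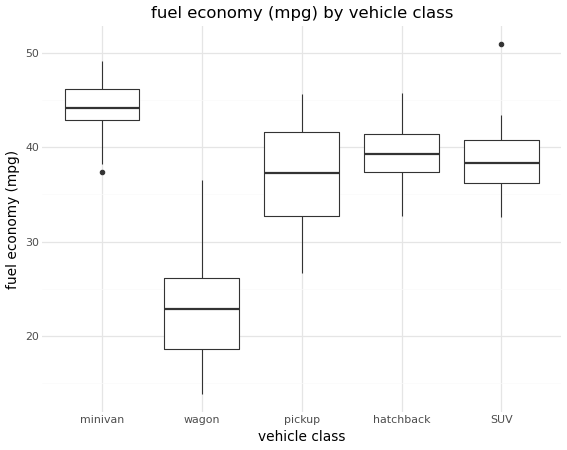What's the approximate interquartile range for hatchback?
≈ 4

Q3 ≈ 42, Q1 ≈ 38; IQR ≈ 4.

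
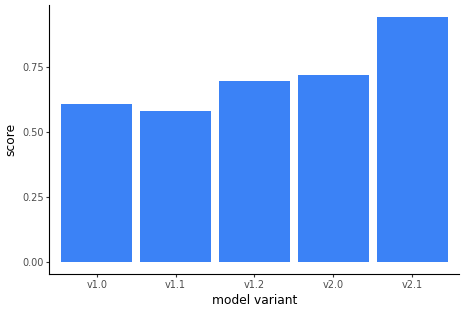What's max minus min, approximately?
≈ 0.3

Max v2.1 ≈ 0.9, min v1.1 ≈ 0.6; range ≈ 0.3.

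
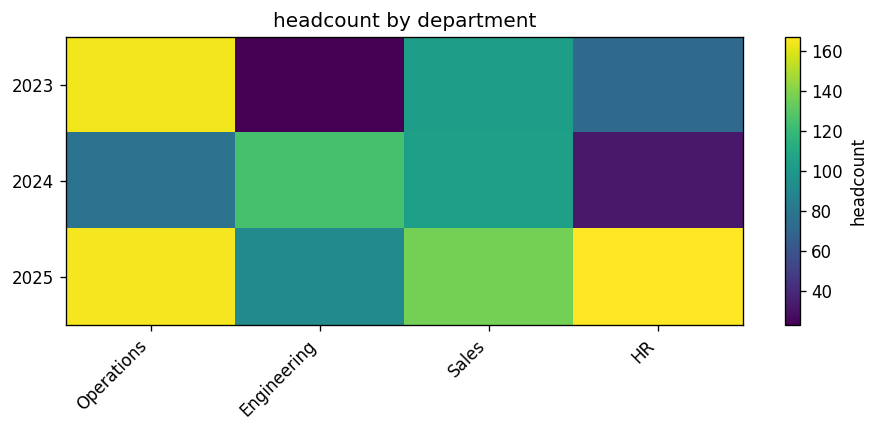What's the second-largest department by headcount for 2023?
Sales

Top 3 for 2023: Operations ≈ 160, Sales ≈ 100, HR ≈ 80.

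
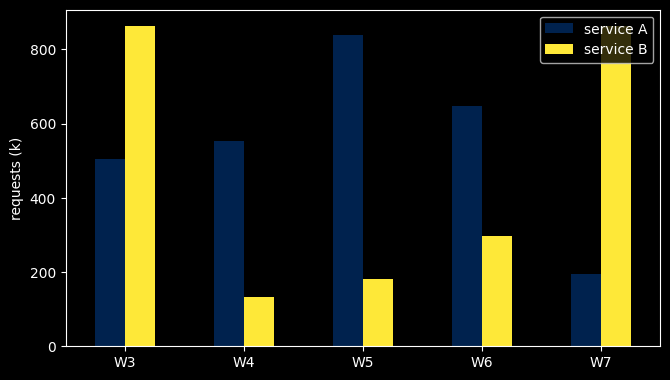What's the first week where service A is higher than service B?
W3: service A ≈ 500 vs service B ≈ 900 (not yet); W4: service A ≈ 600 vs service B ≈ 100 (first crossover).

W4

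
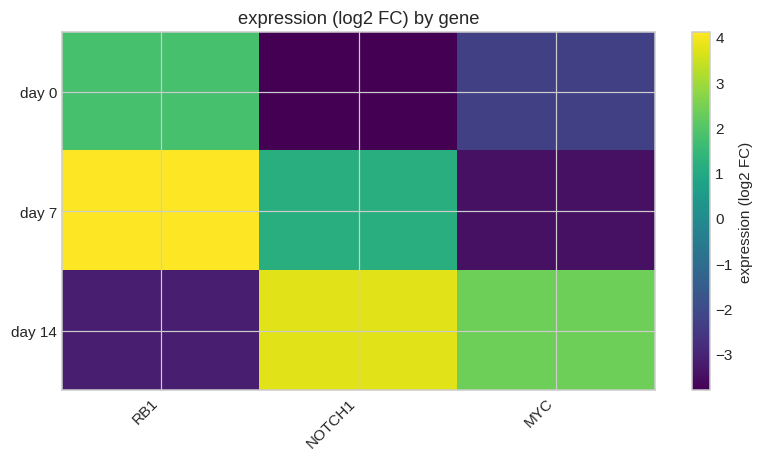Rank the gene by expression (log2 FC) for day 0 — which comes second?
MYC

Top 3 for day 0: RB1 ≈ 2, MYC ≈ -2, NOTCH1 ≈ -4.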